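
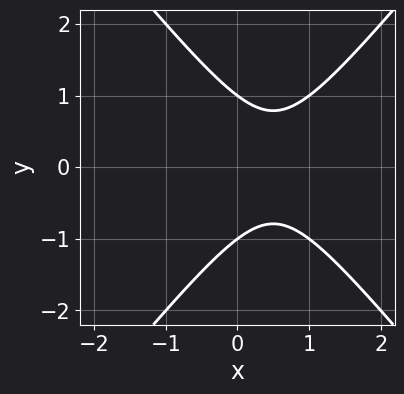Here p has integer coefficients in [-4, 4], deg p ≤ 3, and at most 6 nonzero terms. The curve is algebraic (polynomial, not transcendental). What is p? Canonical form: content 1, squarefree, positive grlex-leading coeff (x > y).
3*x^2 - 2*y^2 - 3*x + 2

(a) deg p = 2. The shape is more complex than any degree-1 curve.
(b) Symmetries: it's symmetric under y → −y, forcing even powers of y.
(c) Checking where it meets the axes: it misses every integer gridline on the x-axis; the y-axis gridline crossings are at y ∈ {-1, 1}.
(d) Assembling these constraints gives the stated polynomial.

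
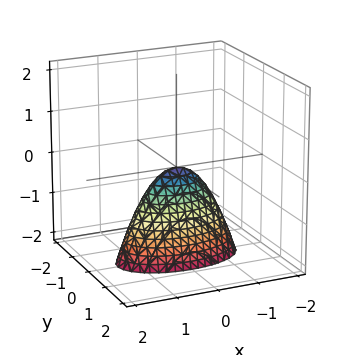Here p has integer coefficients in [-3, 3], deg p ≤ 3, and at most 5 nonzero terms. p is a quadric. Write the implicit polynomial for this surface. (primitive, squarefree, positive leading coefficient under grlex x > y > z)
x^2 + 3*y^2 + z

(a) The degree is 2 — a paraboloid; a quadric.
(b) Symmetries: it's symmetric under y → −y, forcing even powers of y; it's symmetric under x → −x, forcing even powers of x.
(c) Against the integer gridlines: it crosses the z-axis at the gridline z = 0; it crosses the y-axis at the gridline y = 0; one x-axis crossing is at x = 0.
(d) The integer polynomial consistent with all of this is the stated p.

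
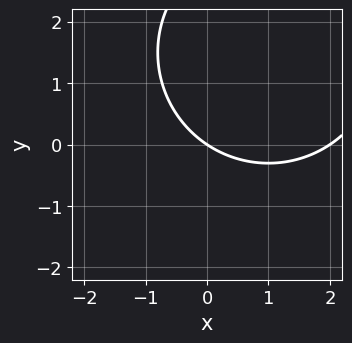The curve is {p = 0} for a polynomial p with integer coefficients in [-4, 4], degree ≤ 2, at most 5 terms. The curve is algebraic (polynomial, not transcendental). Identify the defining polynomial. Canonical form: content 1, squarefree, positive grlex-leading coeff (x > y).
x^2 + y^2 - 2*x - 3*y

(a) Degree: a generic line meets the curve in up to 2 points, so deg p = 2.
(b) From the visible intercepts: it crosses the y-axis at the gridline y = 0; the x-axis gridline crossings are at x ∈ {0, 2}.
(c) Together with the visible shape, these determine p as stated.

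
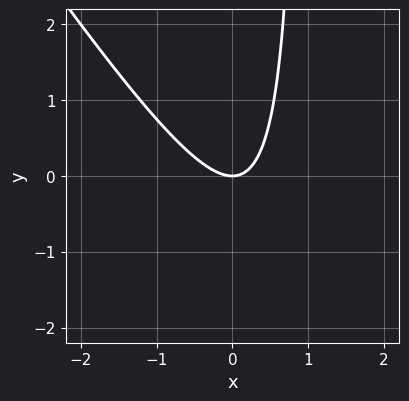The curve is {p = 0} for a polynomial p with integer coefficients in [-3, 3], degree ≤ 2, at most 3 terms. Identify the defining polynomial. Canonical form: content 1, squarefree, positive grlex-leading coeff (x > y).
3*x^2 + 2*x*y - 2*y

First, degree: the shape is more complex than any degree-1 curve, so deg p = 2.
Next, from the axis intercepts and sections: it meets the y-axis at y = 0 (among the integer gridlines); it crosses the x-axis at the gridline x = 0.
Finally, solving for integer coefficients yields p as stated.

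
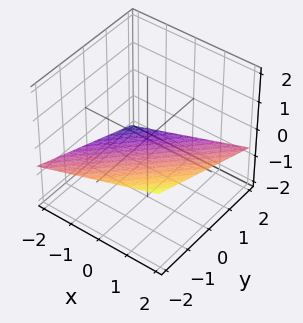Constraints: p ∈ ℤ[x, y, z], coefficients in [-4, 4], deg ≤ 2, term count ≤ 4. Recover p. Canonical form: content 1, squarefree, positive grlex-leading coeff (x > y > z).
First, deg p = 1. The surface is flat (a plane).
Then, reading off the gridlines: it crosses the y-axis at the gridline y = -2; it meets the x-axis at x = 2 (among the integer gridlines).
Finally, putting this together gives p.

x - y - 3*z - 2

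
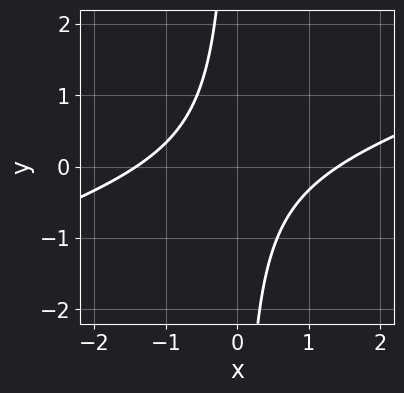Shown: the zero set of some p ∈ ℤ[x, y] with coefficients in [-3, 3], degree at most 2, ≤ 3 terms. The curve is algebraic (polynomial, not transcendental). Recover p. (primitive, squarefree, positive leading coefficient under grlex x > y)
x^2 - 3*x*y - 2

(a) deg p = 2. No degree-1 curve has this shape.
(b) Reading off the gridlines: it misses every integer gridline on the y-axis.
(c) Putting this together gives p.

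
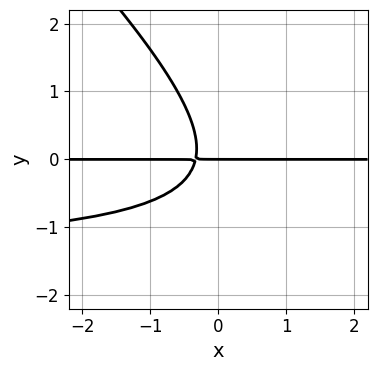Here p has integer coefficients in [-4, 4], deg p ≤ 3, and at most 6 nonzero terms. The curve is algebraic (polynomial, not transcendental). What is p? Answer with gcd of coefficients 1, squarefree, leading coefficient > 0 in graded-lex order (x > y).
The degree is 3 — no degree-2 curve has this shape.
Checking where it meets the axes: every point of the x-axis in the box is on the curve; one y-axis crossing is at y = 0.
Assembling these constraints gives the stated polynomial.

2*x*y^2 + 2*y^3 + 3*x*y + y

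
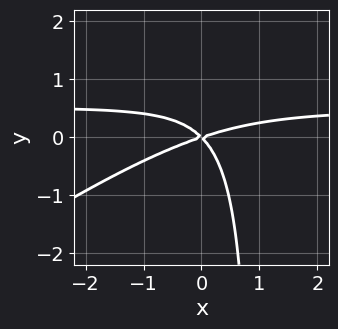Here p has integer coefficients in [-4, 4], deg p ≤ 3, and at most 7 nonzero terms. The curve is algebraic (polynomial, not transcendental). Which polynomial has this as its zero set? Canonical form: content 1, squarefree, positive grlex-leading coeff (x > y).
2*x^2*y - 3*x*y^2 - x^2 + 2*x*y + 3*y^2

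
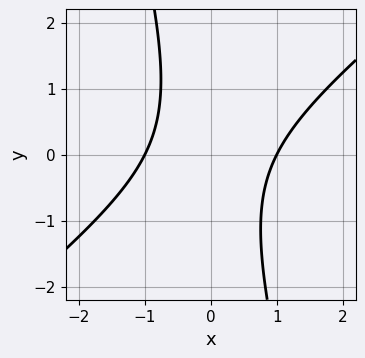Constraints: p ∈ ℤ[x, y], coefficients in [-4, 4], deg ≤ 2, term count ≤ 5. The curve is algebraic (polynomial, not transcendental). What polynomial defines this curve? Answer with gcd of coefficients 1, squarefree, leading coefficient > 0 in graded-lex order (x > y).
First, deg p = 2. A generic line meets the curve in up to 2 points.
Then, against the integer gridlines: it misses every integer gridline on the y-axis; the x-axis gridline crossings are at x ∈ {-1, 1}.
Finally, matching integer coefficients to the picture gives p.

3*x^2 - 3*x*y - y^2 - 3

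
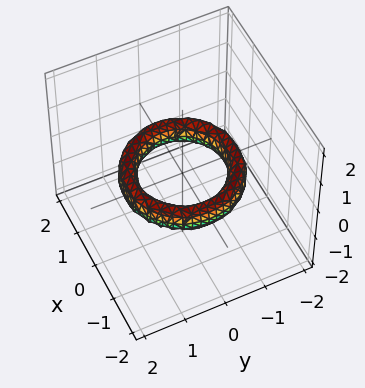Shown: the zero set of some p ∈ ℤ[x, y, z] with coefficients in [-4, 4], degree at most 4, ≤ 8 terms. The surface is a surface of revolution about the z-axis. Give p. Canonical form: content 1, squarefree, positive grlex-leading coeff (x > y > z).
x^4 + 2*x^2*y^2 + y^4 - 3*x^2 - 3*y^2 + 2*z^2 + 2

1. Degree: no degree-3 surface has this shape, so deg p = 4.
2. By symmetry, every cross-section ⟂ z is a circle, so x, y appear only via x² + y².
3. Reading off the gridlines: the x-axis gridline crossings are at x ∈ {-1, 1}; it misses every integer gridline on the z-axis; among the integer gridlines, it crosses the y-axis at y ∈ {-1, 1}; a circular section at z = 0 has radius exactly 1.
4. Assembling these constraints gives the stated polynomial.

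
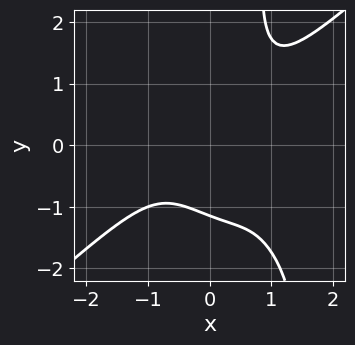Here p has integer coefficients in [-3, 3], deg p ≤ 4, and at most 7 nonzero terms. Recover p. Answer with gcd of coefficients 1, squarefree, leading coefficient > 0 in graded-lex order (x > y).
(a) Degree: a generic line meets the curve in up to 4 points, so deg p = 4.
(b) Checking where it meets the axes: it misses every integer gridline on the x-axis.
(c) Solving for integer coefficients yields p as stated.

3*x^4 - 2*x^2*y^2 - 2*x*y^3 + 2*y^3 + 3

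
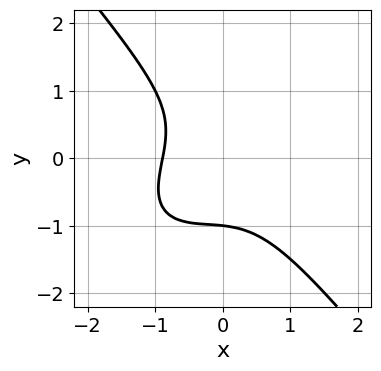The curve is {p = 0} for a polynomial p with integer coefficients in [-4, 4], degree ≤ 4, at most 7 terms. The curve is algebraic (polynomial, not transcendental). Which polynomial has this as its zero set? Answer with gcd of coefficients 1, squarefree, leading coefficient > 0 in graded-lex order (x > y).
(a) deg p = 3.
(b) From the visible intercepts: it crosses the y-axis at the gridline y = -1.
(c) Matching integer coefficients to the picture gives p.

3*x^3 - 2*x^2*y + 3*y^3 + x + 3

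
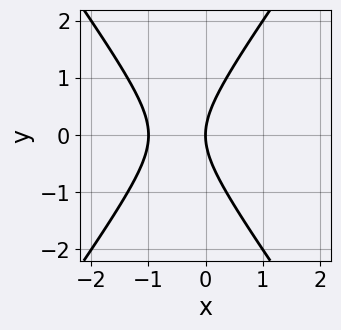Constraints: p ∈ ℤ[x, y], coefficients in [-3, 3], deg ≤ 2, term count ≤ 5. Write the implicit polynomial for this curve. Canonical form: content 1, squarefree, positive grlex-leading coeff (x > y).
2*x^2 - y^2 + 2*x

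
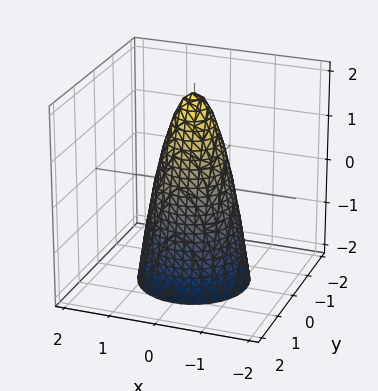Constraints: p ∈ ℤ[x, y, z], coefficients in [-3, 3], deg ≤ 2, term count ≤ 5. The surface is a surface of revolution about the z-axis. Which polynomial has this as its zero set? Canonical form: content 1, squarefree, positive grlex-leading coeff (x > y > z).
3*x^2 + 3*y^2 + z - 2

1. deg p = 2. No degree-1 surface has this shape.
2. By symmetry, the surface is invariant under rotation about z: p = q(x² + y², z).
3. Against the integer gridlines: it meets the z-axis at z = 2 (among the integer gridlines); a circular section at z = -1 has radius exactly 1.
4. Putting this together gives p.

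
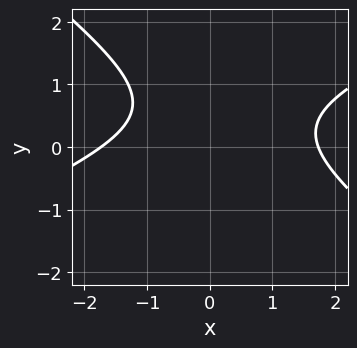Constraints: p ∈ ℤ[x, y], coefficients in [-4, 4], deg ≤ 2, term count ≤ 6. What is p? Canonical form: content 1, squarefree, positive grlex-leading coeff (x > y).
1. The degree is 2 — the shape is more complex than any degree-1 curve.
2. From the axis intercepts and sections: it misses every integer gridline on the y-axis.
3. These observations pin down the coefficients.

x^2 - x*y - 3*y^2 + 3*y - 3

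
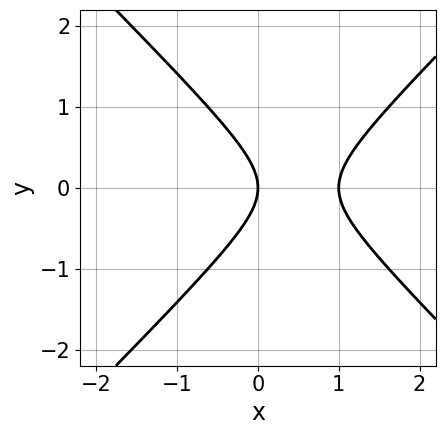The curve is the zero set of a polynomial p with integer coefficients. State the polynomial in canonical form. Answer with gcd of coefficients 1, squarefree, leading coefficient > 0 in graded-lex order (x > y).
x^2 - y^2 - x

1. Degree: the shape is more complex than any degree-1 curve, so deg p = 2.
2. Symmetries: mirror symmetry y ↦ −y ⇒ only even powers of y.
3. Reading off the gridlines: it meets the y-axis at y = 0 (among the integer gridlines); among the integer gridlines, it crosses the x-axis at x ∈ {0, 1}.
4. Fitting integer coefficients to these (and the overall shape) gives p.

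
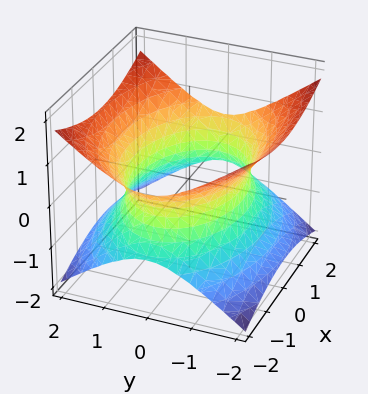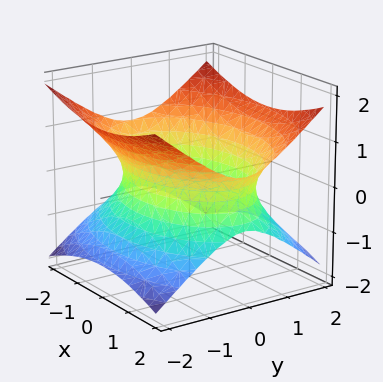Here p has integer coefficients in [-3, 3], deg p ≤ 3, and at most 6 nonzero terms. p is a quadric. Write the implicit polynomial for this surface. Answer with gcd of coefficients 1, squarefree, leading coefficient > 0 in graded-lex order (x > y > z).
x^2 + 2*y^2 - 3*z^2 - 3

(a) deg p = 2. An hourglass — one-sheet hyperboloid; a quadric.
(b) Symmetries: the y ↦ −y reflection is a symmetry, so y appears only in even powers; mirror symmetry z ↦ −z ⇒ only even powers of z; mirror symmetry x ↦ −x ⇒ only even powers of x.
(c) Checking where it meets the axes: it misses every integer gridline on the z-axis.
(d) The integer polynomial consistent with all of this is the stated p.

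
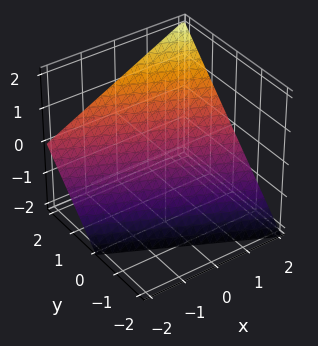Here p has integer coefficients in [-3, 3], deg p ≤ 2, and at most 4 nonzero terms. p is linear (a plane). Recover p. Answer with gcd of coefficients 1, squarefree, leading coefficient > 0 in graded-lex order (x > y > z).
x + 2*y - 2*z - 2

(a) The degree is 1 — every cross-section is a straight line — this is a plane.
(b) Checking where it meets the axes: it crosses the z-axis at the gridline z = -1; it crosses the x-axis at the gridline x = 2; it meets the y-axis at y = 1 (among the integer gridlines).
(c) Fitting integer coefficients to these (and the overall shape) gives p.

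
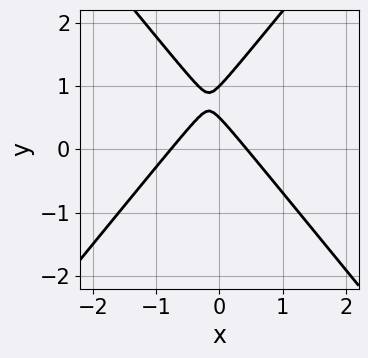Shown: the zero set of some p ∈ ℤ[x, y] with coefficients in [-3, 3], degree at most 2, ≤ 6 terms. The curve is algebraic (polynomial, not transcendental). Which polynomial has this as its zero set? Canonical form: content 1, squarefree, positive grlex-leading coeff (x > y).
3*x^2 - 2*y^2 + x + 3*y - 1

First, deg p = 2.
Then, reading off the gridlines: it meets the y-axis at y = 1 (among the integer gridlines).
Finally, together with the visible shape, these determine p as stated.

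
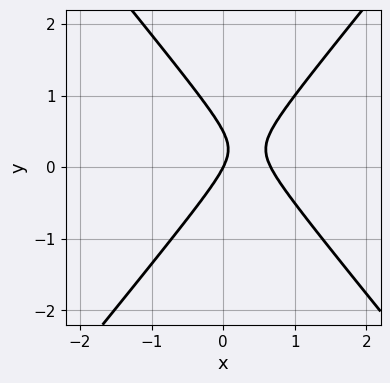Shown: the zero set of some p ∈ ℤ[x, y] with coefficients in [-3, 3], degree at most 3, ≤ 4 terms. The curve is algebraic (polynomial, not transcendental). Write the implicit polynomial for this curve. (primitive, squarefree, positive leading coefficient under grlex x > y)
First, degree: a generic line meets the curve in up to 2 points, so deg p = 2.
Next, reading off the gridlines: it meets the y-axis at y = 0 (among the integer gridlines); it meets the x-axis at x = 0 (among the integer gridlines).
Finally, fitting integer coefficients to these (and the overall shape) gives p.

3*x^2 - 2*y^2 - 2*x + y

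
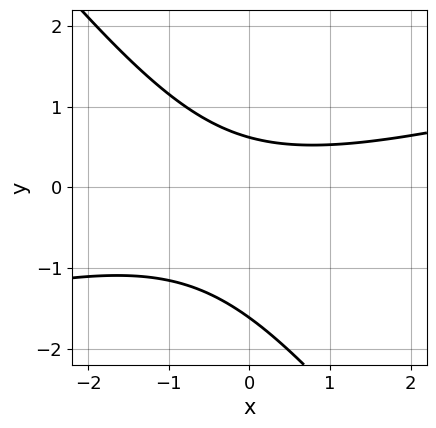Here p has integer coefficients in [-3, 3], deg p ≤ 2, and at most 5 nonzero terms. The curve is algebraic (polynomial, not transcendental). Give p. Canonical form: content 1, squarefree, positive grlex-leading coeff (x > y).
First, deg p = 2.
Next, against the integer gridlines: no x-intercept at any integer in the box.
Finally, putting this together gives p.

x^2 - 3*x*y - 3*y^2 - 3*y + 3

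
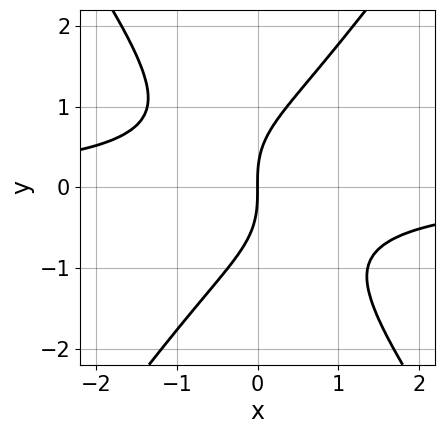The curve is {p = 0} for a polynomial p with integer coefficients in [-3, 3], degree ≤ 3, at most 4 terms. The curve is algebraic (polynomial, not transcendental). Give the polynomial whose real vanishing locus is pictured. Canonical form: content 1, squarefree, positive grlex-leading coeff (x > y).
First, deg p = 3. The shape is more complex than any degree-2 curve.
Then, checking where it meets the axes: one x-axis crossing is at x = 0; it crosses the y-axis at the gridline y = 0.
Finally, these observations pin down the coefficients.

2*x^2*y - y^3 + 2*x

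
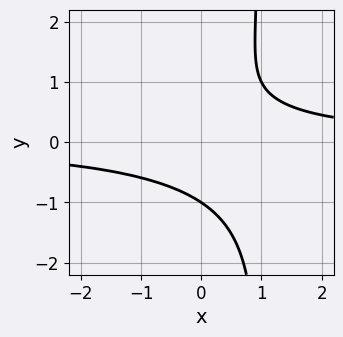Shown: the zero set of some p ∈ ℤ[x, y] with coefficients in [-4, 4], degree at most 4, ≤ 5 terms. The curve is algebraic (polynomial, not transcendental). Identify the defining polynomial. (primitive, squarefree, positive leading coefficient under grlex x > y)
(a) The degree is 4 — the shape is more complex than any degree-3 curve.
(b) From the axis intercepts and sections: one y-axis crossing is at y = -1; the curve avoids every integer x-axis point in the box.
(c) Solving for integer coefficients yields p as stated.

x*y^3 - y^3 + x*y - 1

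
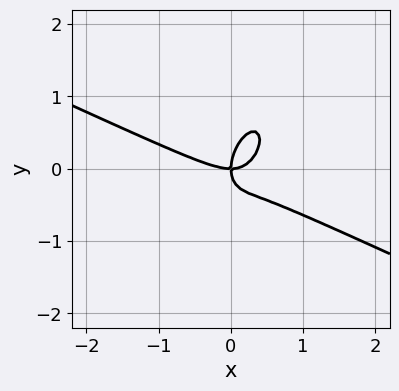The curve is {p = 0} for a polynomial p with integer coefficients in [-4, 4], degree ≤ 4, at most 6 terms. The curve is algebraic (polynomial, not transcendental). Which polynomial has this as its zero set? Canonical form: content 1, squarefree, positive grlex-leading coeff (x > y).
2*x^3 + 3*x^2*y - 2*x*y^2 + 2*y^3 - 2*x*y

First, the degree is 3 — the shape is more complex than any degree-2 curve.
Next, checking where it meets the axes: it crosses the x-axis at the gridline x = 0; it meets the y-axis at y = 0 (among the integer gridlines).
Finally, putting this together gives p.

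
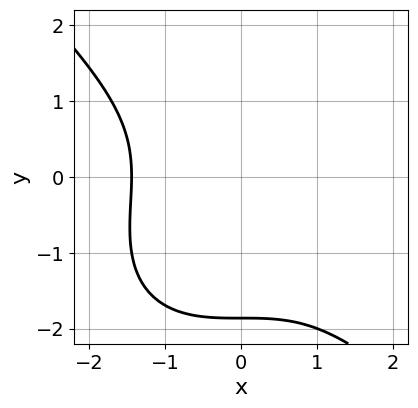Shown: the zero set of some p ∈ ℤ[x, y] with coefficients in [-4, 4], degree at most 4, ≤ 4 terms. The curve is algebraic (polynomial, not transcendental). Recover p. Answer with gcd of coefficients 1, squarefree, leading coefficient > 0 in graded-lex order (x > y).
x^3 + y^3 + y^2 + 3

Degree: a generic line meets the curve in up to 3 points, so deg p = 3.
Matching integer coefficients to the picture gives p.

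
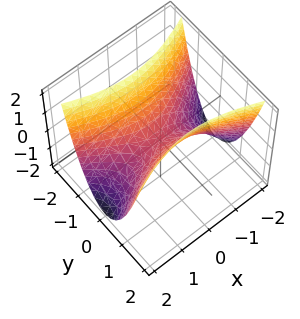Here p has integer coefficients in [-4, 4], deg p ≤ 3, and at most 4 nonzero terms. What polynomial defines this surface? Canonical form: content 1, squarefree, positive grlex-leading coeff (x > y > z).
1. Degree: a saddle surface; a quadric, so deg p = 2.
2. Symmetries: mirror symmetry y ↦ −y ⇒ only even powers of y; mirror symmetry x ↦ −x ⇒ only even powers of x.
3. Observable constraints: it meets the x-axis at x = 0 (among the integer gridlines); one y-axis crossing is at y = 0.
4. Matching integer coefficients to the picture gives p.

x^2 - 3*y^2 + 2*z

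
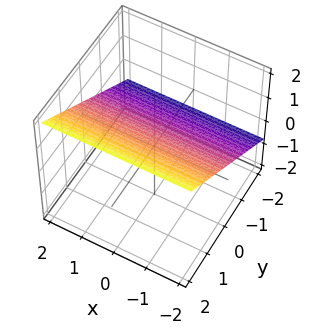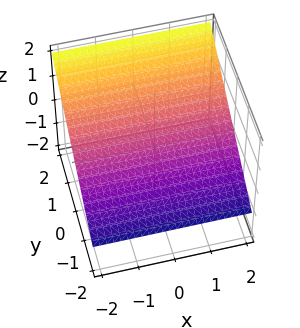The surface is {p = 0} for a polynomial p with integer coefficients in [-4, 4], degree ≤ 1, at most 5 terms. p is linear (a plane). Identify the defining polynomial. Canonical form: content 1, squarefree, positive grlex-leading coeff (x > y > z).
2*y - 3*z + 2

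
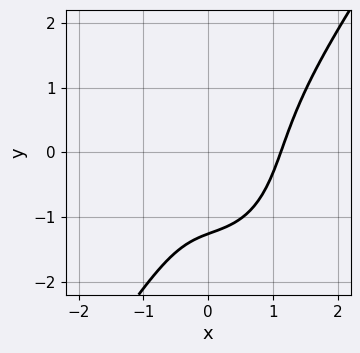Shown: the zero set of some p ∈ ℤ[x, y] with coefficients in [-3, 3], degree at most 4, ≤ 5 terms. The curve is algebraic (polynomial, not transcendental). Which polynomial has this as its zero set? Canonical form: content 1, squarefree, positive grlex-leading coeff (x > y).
(a) Degree: the shape is more complex than any degree-2 curve, so deg p = 3.
(b) Putting this together gives p.

3*x^3 - y^3 - 3*x*y - 2*x - 2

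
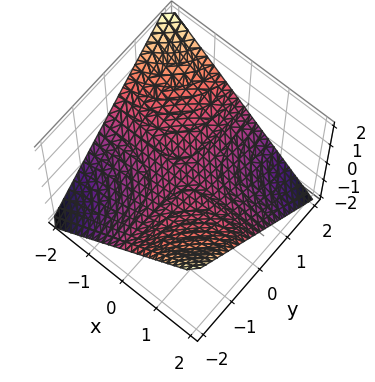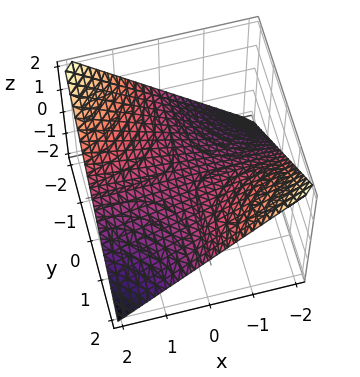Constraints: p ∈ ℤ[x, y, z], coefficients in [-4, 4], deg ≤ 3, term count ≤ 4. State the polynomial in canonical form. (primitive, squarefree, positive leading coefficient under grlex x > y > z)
x*y + 2*z

First, the degree is 2 — a saddle surface; a quadric.
Then, reading off the gridlines: every point of the x-axis in the box is on the surface; one z-axis crossing is at z = 0; the visible y-axis segment lies entirely on the surface.
Finally, matching integer coefficients to the picture gives p.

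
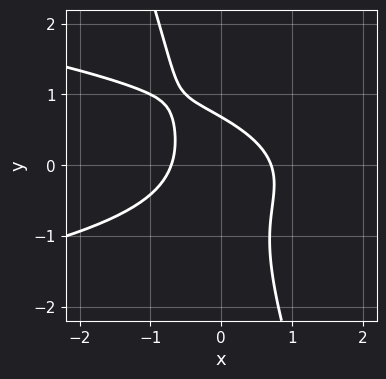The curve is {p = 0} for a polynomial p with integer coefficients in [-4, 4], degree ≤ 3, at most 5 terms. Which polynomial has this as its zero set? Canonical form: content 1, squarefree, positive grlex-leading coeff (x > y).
First, degree: no degree-2 curve has this shape, so deg p = 3.
Finally, the integer polynomial consistent with all of this is the stated p.

3*x*y^2 + y^3 + 2*x^2 + y - 1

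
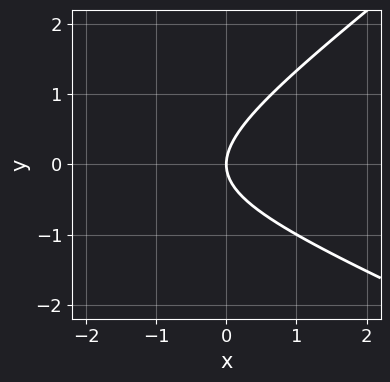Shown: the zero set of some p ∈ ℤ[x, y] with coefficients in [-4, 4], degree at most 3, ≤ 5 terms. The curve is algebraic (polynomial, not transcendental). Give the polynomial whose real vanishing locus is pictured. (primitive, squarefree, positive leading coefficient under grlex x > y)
The degree is 2 — no degree-1 curve has this shape.
Against the integer gridlines: it crosses the y-axis at the gridline y = 0; it meets the x-axis at x = 0 (among the integer gridlines).
These observations pin down the coefficients.

x^2 + x*y - 3*y^2 + 3*x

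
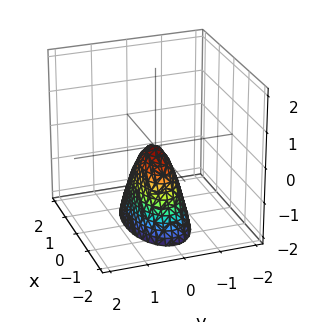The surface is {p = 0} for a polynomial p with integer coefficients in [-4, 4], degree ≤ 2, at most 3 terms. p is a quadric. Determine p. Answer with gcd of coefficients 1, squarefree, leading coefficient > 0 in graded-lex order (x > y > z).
1. The degree is 2 — a paraboloid; a quadric.
2. Symmetries: mirror symmetry y ↦ −y ⇒ only even powers of y; mirror symmetry x ↦ −x ⇒ only even powers of x.
3. Observable constraints: it crosses the x-axis at the gridline x = 0; it meets the z-axis at z = 0 (among the integer gridlines); it crosses the y-axis at the gridline y = 0.
4. The integer polynomial consistent with all of this is the stated p.

x^2 + 3*y^2 + z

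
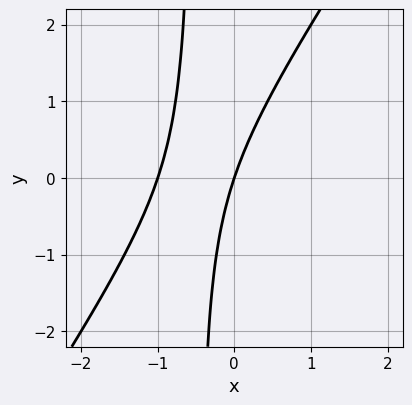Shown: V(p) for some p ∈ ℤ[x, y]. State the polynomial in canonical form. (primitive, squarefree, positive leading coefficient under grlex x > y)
3*x^2 - 2*x*y + 3*x - y

First, deg p = 2. No degree-1 curve has this shape.
Then, from the axis intercepts and sections: it meets the y-axis at y = 0 (among the integer gridlines); the x-axis gridline crossings are at x ∈ {-1, 0}.
Finally, fitting integer coefficients to these (and the overall shape) gives p.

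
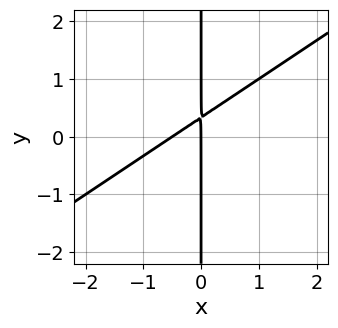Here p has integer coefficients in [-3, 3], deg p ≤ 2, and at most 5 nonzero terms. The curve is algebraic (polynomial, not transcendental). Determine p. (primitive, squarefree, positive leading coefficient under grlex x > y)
2*x^2 - 3*x*y + x

First, the degree is 2 — the shape is more complex than any degree-1 curve.
Then, against the integer gridlines: one x-axis crossing is at x = 0; every point of the y-axis in the box is on the curve.
Finally, putting this together gives p.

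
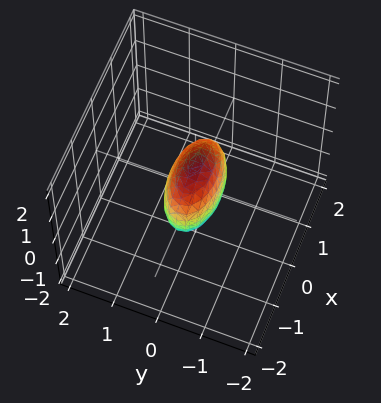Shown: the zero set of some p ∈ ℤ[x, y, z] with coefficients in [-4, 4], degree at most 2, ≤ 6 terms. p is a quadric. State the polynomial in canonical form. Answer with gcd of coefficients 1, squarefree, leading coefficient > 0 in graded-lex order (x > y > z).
First, deg p = 2.
Next, symmetries: it's symmetric under z → −z, forcing even powers of z; it's symmetric under y → −y, forcing even powers of y; it's symmetric under x → −x, forcing even powers of x.
Next, from the axis intercepts and sections: among the integer gridlines, it crosses the x-axis at x ∈ {-1, 1}; among the integer gridlines, it crosses the z-axis at z ∈ {-1, 1}.
Finally, together with the visible shape, these determine p as stated.

x^2 + 3*y^2 + z^2 - 1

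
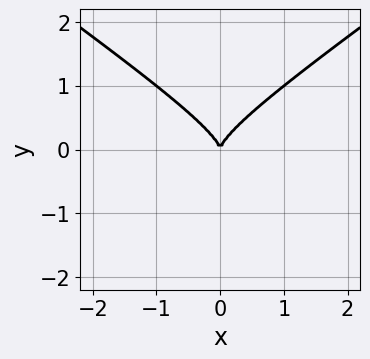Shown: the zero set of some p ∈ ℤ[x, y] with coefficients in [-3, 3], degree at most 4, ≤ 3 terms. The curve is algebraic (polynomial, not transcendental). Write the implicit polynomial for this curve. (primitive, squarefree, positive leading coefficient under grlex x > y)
x^2*y - 2*y^3 + x^2

First, deg p = 3. A generic line meets the curve in up to 3 points.
Next, symmetries: the x ↦ −x reflection is a symmetry, so x appears only in even powers.
Next, observable constraints: it meets the y-axis at y = 0 (among the integer gridlines); it crosses the x-axis at the gridline x = 0.
Finally, fitting integer coefficients to these (and the overall shape) gives p.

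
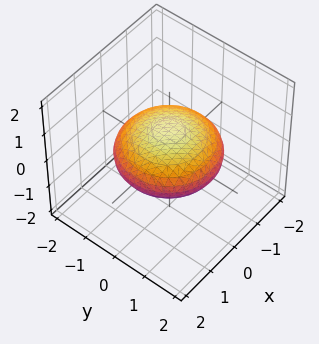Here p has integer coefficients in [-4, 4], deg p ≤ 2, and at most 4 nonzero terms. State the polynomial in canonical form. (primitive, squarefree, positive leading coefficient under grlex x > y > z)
First, degree: a closed, bounded, convex surface; a quadric, so deg p = 2.
Then, symmetries: the z-axis is an axis of rotation, so x and y enter only as x² + y²; it's symmetric under z → −z, forcing even powers of z.
Then, checking where it meets the axes: a circular section at z = 0 has radius between 1 and 2.
Finally, fitting integer coefficients to these (and the overall shape) gives p.

x^2 + y^2 + 3*z^2 - 2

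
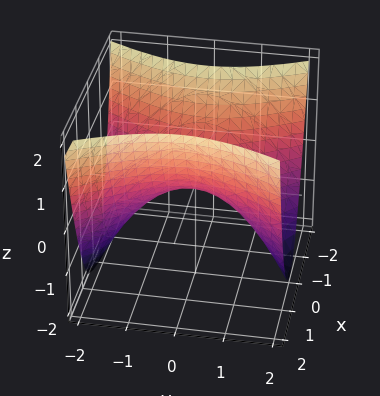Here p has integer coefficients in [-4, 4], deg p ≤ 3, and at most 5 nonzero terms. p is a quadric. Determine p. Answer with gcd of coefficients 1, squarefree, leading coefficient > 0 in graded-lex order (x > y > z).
2*x^2 - y^2 - 2*z

1. deg p = 2.
2. Symmetries: it's symmetric under x → −x, forcing even powers of x; it's symmetric under y → −y, forcing even powers of y.
3. Checking where it meets the axes: one y-axis crossing is at y = 0; it meets the z-axis at z = 0 (among the integer gridlines); it meets the x-axis at x = 0 (among the integer gridlines).
4. Fitting integer coefficients to these (and the overall shape) gives p.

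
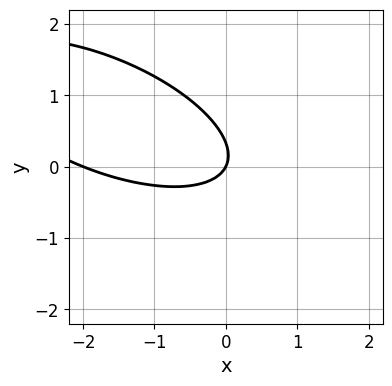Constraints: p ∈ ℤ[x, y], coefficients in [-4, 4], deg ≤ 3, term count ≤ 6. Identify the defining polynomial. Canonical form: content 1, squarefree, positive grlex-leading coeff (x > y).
deg p = 2. The shape is more complex than any degree-1 curve.
Checking where it meets the axes: the x-axis gridline crossings are at x ∈ {-2, 0}; it meets the y-axis at y = 0 (among the integer gridlines).
Assembling these constraints gives the stated polynomial.

x^2 + 2*x*y + 3*y^2 + 2*x - y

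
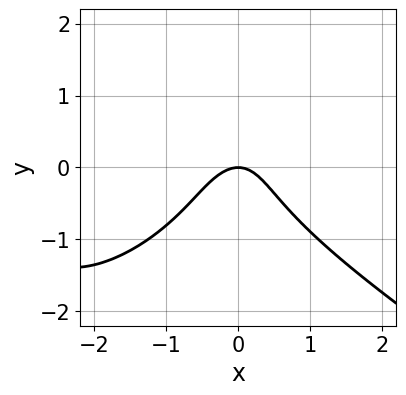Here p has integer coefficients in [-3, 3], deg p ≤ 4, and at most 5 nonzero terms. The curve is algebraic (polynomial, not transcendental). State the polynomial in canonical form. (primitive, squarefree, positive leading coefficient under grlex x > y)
First, degree: no degree-2 curve has this shape, so deg p = 3.
Next, reading off the gridlines: one y-axis crossing is at y = 0; it meets the x-axis at x = 0 (among the integer gridlines).
Finally, assembling these constraints gives the stated polynomial.

x^3 - x*y^2 + 2*y^3 + 3*x^2 + 2*y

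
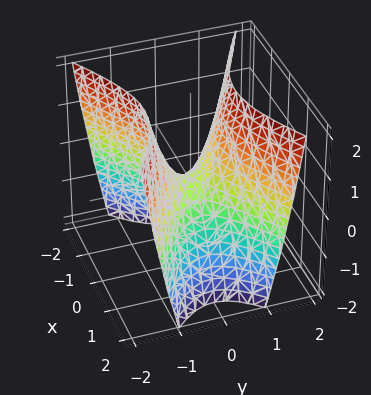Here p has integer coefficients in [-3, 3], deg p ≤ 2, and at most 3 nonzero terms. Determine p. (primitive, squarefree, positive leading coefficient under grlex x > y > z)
x^2 - 2*y^2 + z

(a) Degree: a hyperbolic paraboloid; a quadric, so deg p = 2.
(b) Symmetries: the x ↦ −x reflection is a symmetry, so x appears only in even powers; it's symmetric under y → −y, forcing even powers of y.
(c) Against the integer gridlines: it crosses the x-axis at the gridline x = 0; one y-axis crossing is at y = 0; one z-axis crossing is at z = 0.
(d) These observations pin down the coefficients.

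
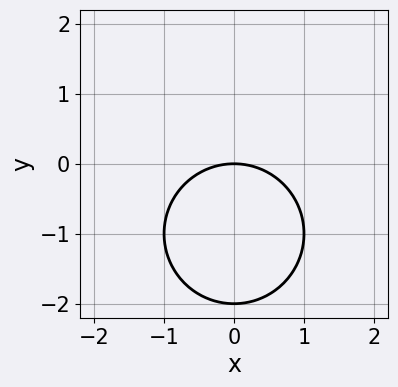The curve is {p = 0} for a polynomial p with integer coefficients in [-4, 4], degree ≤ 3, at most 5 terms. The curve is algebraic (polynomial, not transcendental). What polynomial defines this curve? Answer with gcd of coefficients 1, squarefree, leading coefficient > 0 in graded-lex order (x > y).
x^2 + y^2 + 2*y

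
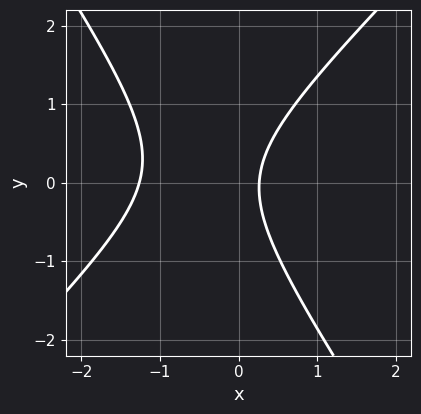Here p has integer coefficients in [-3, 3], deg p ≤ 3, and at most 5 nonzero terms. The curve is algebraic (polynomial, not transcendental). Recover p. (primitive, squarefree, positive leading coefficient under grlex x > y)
3*x^2 - x*y - 2*y^2 + 3*x - 1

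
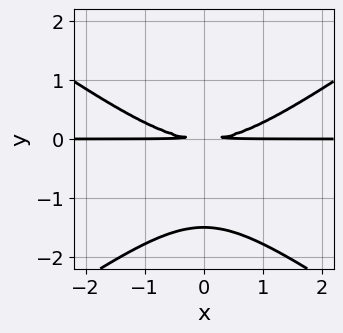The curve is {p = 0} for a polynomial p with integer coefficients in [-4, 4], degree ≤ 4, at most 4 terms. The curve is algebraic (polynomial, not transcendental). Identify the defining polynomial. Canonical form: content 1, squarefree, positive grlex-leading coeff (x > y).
x^2*y - 2*y^3 - 3*y^2

(a) deg p = 3.
(b) Symmetries: mirror symmetry x ↦ −x ⇒ only even powers of x.
(c) From the visible intercepts: the visible x-axis segment lies entirely on the curve.
(d) Assembling these constraints gives the stated polynomial.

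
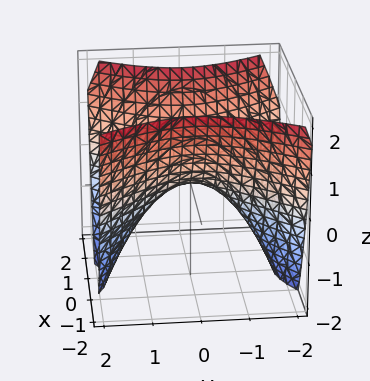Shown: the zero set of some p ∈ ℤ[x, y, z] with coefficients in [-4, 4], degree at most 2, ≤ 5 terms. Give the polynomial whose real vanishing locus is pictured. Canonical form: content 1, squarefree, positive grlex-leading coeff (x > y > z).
3*x^2 - 2*y^2 - 3*z

1. The degree is 2 — a saddle surface; a quadric.
2. Symmetries: the y ↦ −y reflection is a symmetry, so y appears only in even powers; it's symmetric under x → −x, forcing even powers of x.
3. Observable constraints: one x-axis crossing is at x = 0; one z-axis crossing is at z = 0; it crosses the y-axis at the gridline y = 0.
4. Putting this together gives p.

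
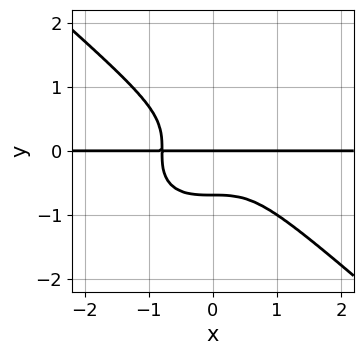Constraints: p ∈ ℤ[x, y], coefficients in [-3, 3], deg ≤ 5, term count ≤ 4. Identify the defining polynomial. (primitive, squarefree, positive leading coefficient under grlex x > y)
2*x^3*y + 3*y^4 + y

(a) The degree is 4 — a generic line meets the curve in up to 4 points.
(b) Against the integer gridlines: the visible x-axis segment lies entirely on the curve; one y-axis crossing is at y = 0.
(c) The integer polynomial consistent with all of this is the stated p.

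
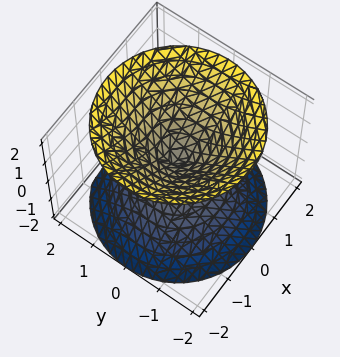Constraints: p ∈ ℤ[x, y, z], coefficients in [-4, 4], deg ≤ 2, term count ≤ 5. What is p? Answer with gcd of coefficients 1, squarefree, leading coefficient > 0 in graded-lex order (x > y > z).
x^2 + y^2 - z^2

1. There are 2 components. They look like related sheets of one shape, so recover p as a whole.
2. The degree is 2 — a double cone through the origin; a quadric.
3. Symmetries: it's symmetric under z → −z, forcing even powers of z; the z-axis is an axis of rotation, so x and y enter only as x² + y².
4. From the axis intercepts and sections: a circular section at z = -1 has radius exactly 1; one z-axis crossing is at z = 0; it crosses the x-axis at the gridline x = 0; it meets the y-axis at y = 0 (among the integer gridlines).
5. Putting this together gives p.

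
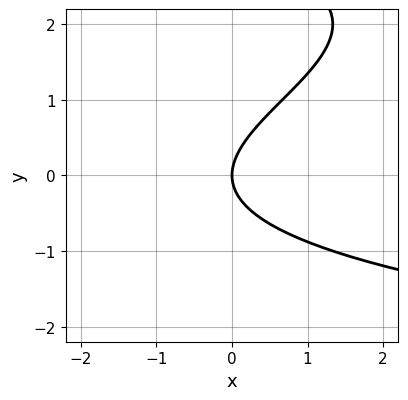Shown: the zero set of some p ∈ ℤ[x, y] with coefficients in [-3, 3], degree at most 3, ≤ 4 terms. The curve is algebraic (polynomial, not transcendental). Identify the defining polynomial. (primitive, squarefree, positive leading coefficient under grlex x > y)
y^3 - 3*y^2 + 3*x

(a) The degree is 3 — the shape is more complex than any degree-2 curve.
(b) Observable constraints: it crosses the y-axis at the gridline y = 0; it crosses the x-axis at the gridline x = 0.
(c) Solving for integer coefficients yields p as stated.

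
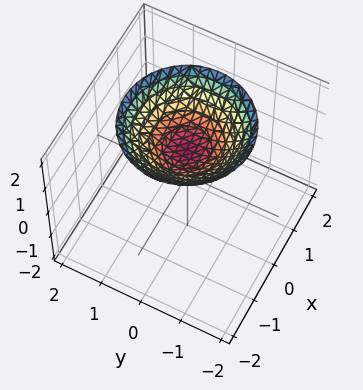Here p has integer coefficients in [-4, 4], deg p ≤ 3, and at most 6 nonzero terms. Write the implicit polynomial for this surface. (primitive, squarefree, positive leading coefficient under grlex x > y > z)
x^2 + y^2 - 2*z + 2

First, deg p = 2. The shape is more complex than any degree-1 surface.
Next, symmetry: the surface is invariant under rotation about z: p = q(x² + y², z).
Then, reading off the gridlines: it misses every integer gridline on the x-axis; a circular section at z = 2 has radius between 1 and 2; one z-axis crossing is at z = 1; the surface avoids every integer y-axis point in the box.
Finally, matching integer coefficients to the picture gives p.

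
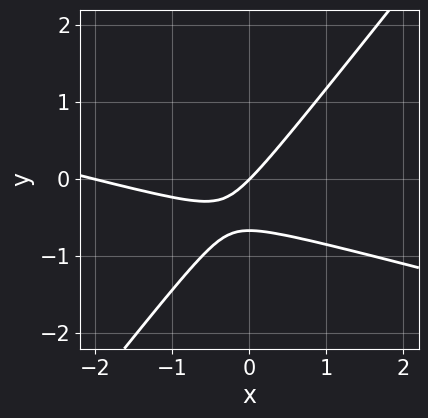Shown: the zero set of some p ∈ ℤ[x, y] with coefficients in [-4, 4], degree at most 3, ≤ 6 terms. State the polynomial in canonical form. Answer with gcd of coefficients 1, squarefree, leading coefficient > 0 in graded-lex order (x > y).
1. The degree is 2 — no degree-1 curve has this shape.
2. Reading off the gridlines: among the integer gridlines, it crosses the x-axis at x ∈ {-2, 0}; it meets the y-axis at y = 0 (among the integer gridlines).
3. Solving for integer coefficients yields p as stated.

x^2 + 3*x*y - 3*y^2 + 2*x - 2*y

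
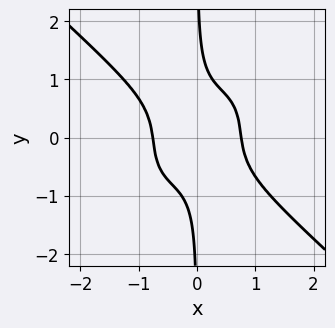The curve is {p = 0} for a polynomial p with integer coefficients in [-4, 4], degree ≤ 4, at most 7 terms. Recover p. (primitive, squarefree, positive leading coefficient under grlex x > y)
3*x^4 - x^2*y^2 + 3*x*y^3 + x*y - 1

(a) Degree: no degree-3 curve has this shape, so deg p = 4.
(b) Observable constraints: it misses every integer gridline on the y-axis.
(c) Putting this together gives p.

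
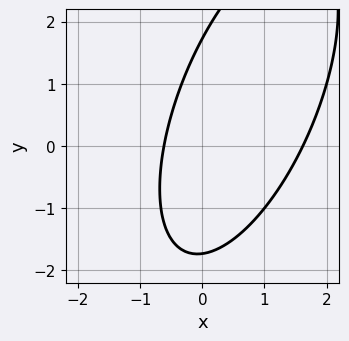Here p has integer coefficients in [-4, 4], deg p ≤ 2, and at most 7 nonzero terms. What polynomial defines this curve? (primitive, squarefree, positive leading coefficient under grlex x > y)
First, the degree is 2 — the shape is more complex than any degree-1 curve.
Finally, the integer polynomial consistent with all of this is the stated p.

3*x^2 - 2*x*y + y^2 - 3*x - 3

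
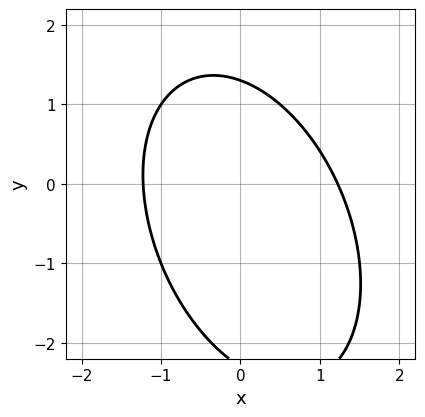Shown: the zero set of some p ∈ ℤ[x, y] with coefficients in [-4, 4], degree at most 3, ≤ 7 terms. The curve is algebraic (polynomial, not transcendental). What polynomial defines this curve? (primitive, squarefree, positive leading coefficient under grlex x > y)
deg p = 2. The shape is more complex than any degree-1 curve.
Matching integer coefficients to the picture gives p.

2*x^2 + x*y + y^2 + y - 3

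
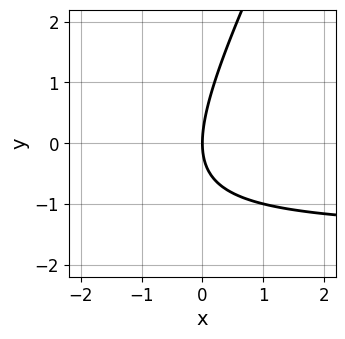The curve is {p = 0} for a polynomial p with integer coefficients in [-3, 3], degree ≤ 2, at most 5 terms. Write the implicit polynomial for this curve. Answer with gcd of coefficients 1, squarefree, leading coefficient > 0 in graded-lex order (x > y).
2*x*y - y^2 + 3*x

First, the degree is 2 — the shape is more complex than any degree-1 curve.
Next, observable constraints: it meets the y-axis at y = 0 (among the integer gridlines); it meets the x-axis at x = 0 (among the integer gridlines).
Finally, assembling these constraints gives the stated polynomial.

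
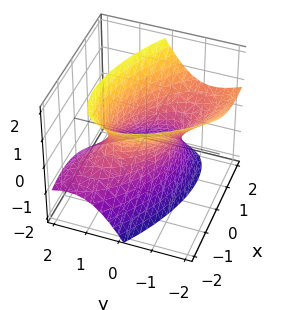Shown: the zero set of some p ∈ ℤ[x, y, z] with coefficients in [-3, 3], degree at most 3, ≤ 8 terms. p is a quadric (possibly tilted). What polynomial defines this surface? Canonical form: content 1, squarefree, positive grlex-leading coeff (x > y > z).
2*x^2 + 3*x*y + 3*y^2 + 3*y*z - 2*z^2 - 2

First, degree: the shape is more complex than any degree-1 surface, so deg p = 2.
Next, against the integer gridlines: the x-axis gridline crossings are at x ∈ {-1, 1}; no z-intercept at any integer in the box.
Finally, matching integer coefficients to the picture gives p.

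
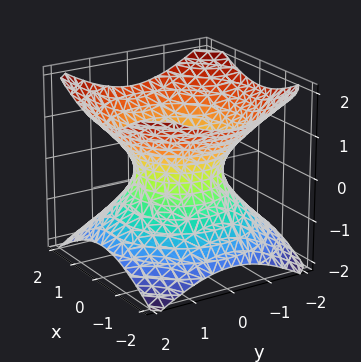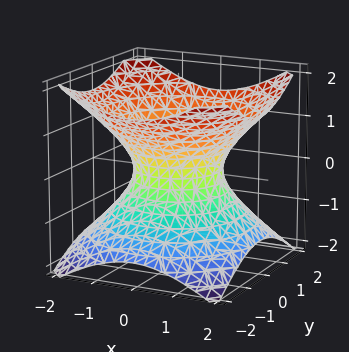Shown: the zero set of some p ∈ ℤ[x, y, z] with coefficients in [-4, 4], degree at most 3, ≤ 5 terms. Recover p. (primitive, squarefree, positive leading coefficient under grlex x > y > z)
First, the degree is 2 — one connected sheet with a waist; a quadric.
Next, symmetries: the z ↦ −z reflection is a symmetry, so z appears only in even powers; the z-axis is an axis of rotation, so x and y enter only as x² + y².
Then, from the visible intercepts: the surface avoids every integer z-axis point in the box; a circular section at z = -1 has radius between 1 and 2; the y-axis gridline crossings are at y ∈ {-1, 1}.
Finally, solving for integer coefficients yields p as stated. Check: (1, 0, 0) on the x-axis lies on the surface, and p(1, 0, 0) = 0. ✓

2*x^2 + 2*y^2 - 3*z^2 - 2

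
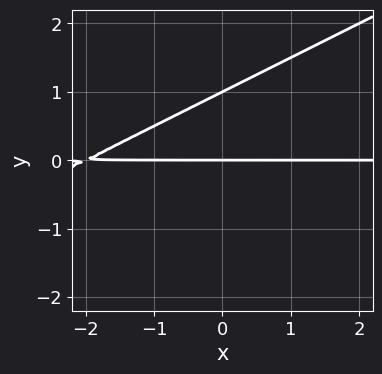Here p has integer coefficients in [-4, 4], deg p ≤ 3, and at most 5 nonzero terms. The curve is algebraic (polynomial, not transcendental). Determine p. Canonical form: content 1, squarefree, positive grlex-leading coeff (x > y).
x*y - 2*y^2 + 2*y

1. Degree: the shape is more complex than any degree-1 curve, so deg p = 2.
2. Reading off the gridlines: the visible x-axis segment lies entirely on the curve; the y-axis gridline crossings are at y ∈ {0, 1}.
3. The integer polynomial consistent with all of this is the stated p.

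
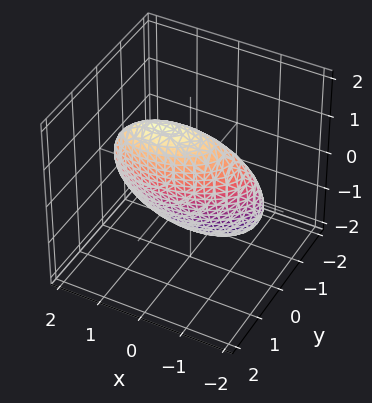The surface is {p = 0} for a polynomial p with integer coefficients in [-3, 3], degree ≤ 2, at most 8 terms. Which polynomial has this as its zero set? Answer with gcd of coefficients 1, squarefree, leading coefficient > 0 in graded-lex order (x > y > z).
x^2 - x*y + 3*y^2 - 2*y*z + z^2 - 2

(a) Degree: no degree-1 surface has this shape, so deg p = 2.
(b) The integer polynomial consistent with all of this is the stated p.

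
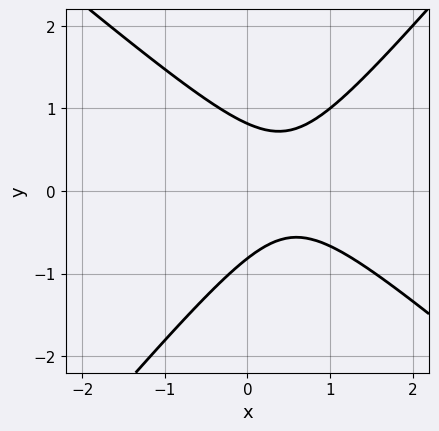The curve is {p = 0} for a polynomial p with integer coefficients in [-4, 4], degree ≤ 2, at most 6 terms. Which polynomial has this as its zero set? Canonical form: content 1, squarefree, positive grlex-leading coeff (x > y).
3*x^2 + x*y - 3*y^2 - 3*x + 2

First, the degree is 2 — a generic line meets the curve in up to 2 points.
Then, checking where it meets the axes: the curve avoids every integer x-axis point in the box.
Finally, together with the visible shape, these determine p as stated.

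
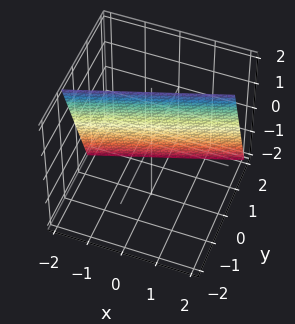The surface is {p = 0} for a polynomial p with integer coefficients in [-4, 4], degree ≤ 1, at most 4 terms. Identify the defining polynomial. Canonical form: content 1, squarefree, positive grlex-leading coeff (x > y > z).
x - 3*y - z + 2

deg p = 1. The surface is flat (a plane).
Checking where it meets the axes: one z-axis crossing is at z = 2; it meets the x-axis at x = -2 (among the integer gridlines).
The integer polynomial consistent with all of this is the stated p.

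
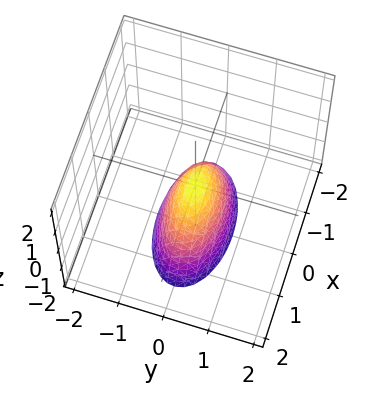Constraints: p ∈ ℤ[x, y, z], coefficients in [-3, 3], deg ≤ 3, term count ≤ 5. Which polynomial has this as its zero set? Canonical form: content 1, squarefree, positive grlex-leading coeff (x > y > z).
x^2 + 3*y^2 + z

1. deg p = 2. A paraboloid; a quadric.
2. Symmetries: the x ↦ −x reflection is a symmetry, so x appears only in even powers; it's symmetric under y → −y, forcing even powers of y.
3. From the visible intercepts: it meets the x-axis at x = 0 (among the integer gridlines); one y-axis crossing is at y = 0.
4. The integer polynomial consistent with all of this is the stated p.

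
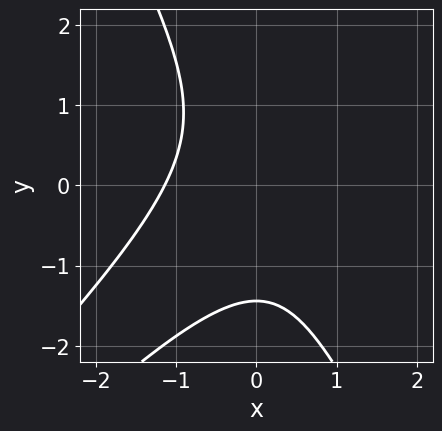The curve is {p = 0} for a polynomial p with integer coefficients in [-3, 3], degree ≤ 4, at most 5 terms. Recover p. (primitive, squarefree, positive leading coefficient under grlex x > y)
(a) Degree: no degree-2 curve has this shape, so deg p = 3.
(b) Matching integer coefficients to the picture gives p.

2*x^3 - 3*x^2*y + y^3 + 3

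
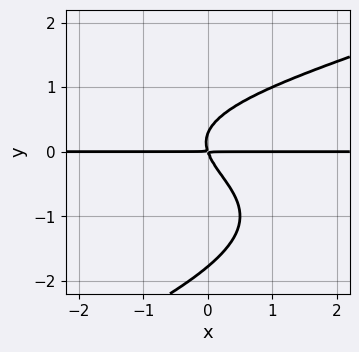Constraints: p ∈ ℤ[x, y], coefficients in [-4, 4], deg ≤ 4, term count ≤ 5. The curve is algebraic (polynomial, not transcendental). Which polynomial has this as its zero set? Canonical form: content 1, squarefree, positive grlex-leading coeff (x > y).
x*y^3 - 2*y^4 - 3*y^3 + 3*x*y + y^2

First, deg p = 4. A generic line meets the curve in up to 4 points.
Next, checking where it meets the axes: the visible x-axis segment lies entirely on the curve.
Finally, assembling these constraints gives the stated polynomial.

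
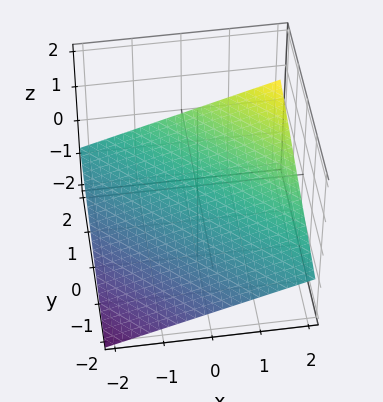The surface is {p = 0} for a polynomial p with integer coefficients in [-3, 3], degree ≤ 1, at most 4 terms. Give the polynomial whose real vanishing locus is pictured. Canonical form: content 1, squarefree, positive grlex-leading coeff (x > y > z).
x + y - 3*z - 2

(a) deg p = 1. Every cross-section is a straight line — this is a plane.
(b) Observable constraints: one y-axis crossing is at y = 2; it crosses the x-axis at the gridline x = 2.
(c) Putting this together gives p.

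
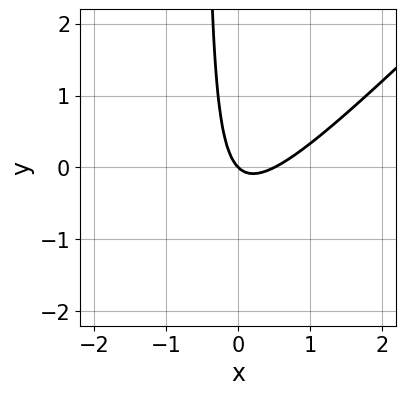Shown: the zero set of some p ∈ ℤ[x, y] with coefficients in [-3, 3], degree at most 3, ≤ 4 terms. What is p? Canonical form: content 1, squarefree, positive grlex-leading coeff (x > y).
First, deg p = 2.
Next, reading off the gridlines: it meets the x-axis at x = 0 (among the integer gridlines); one y-axis crossing is at y = 0.
Finally, assembling these constraints gives the stated polynomial.

2*x^2 - 2*x*y - x - y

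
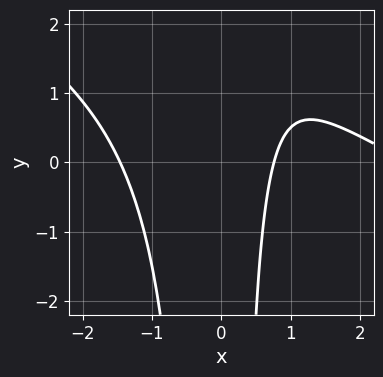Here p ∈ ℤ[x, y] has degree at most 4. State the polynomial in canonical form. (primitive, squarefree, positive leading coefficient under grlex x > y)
(a) deg p = 3. No degree-2 curve has this shape.
(b) Observable constraints: it misses every integer gridline on the y-axis.
(c) Assembling these constraints gives the stated polynomial.

x^3 + 2*x^2*y - 2*x^2 - 3*x + 3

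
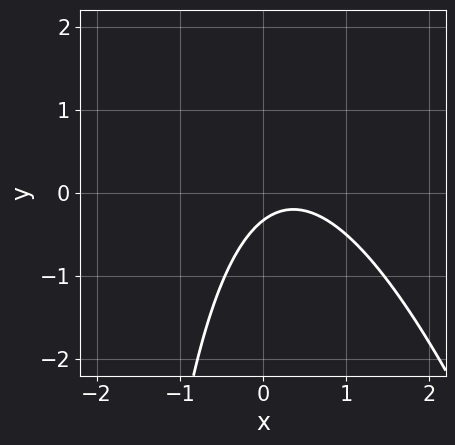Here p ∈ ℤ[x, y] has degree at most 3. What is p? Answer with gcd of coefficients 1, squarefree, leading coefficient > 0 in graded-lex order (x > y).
3*x^2 + x*y - 2*x + 3*y + 1

1. Degree: a generic line meets the curve in up to 2 points, so deg p = 2.
2. Checking where it meets the axes: it misses every integer gridline on the x-axis.
3. Fitting integer coefficients to these (and the overall shape) gives p.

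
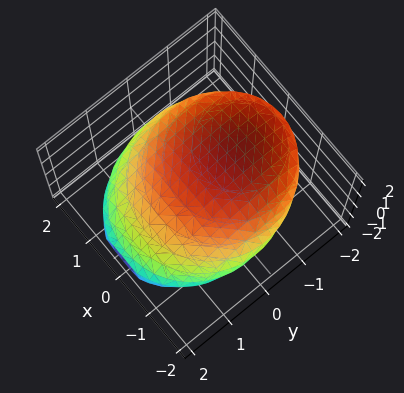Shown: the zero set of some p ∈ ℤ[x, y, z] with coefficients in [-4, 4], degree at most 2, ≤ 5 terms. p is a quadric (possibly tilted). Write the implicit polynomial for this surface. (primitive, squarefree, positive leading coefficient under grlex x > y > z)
deg p = 2. No degree-1 surface has this shape.
From the visible intercepts: among the integer gridlines, it crosses the z-axis at z ∈ {-1, 1}.
The integer polynomial consistent with all of this is the stated p.

x^2 + y^2 + 2*y*z + 3*z^2 - 3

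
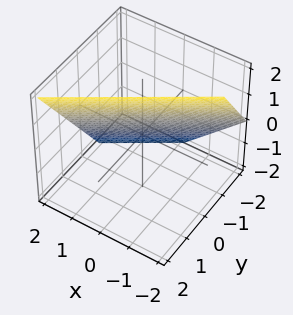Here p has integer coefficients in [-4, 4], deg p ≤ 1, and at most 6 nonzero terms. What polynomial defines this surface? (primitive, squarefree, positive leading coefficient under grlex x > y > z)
2*x - 3*y + 2*z - 2

(a) Degree: the surface is flat (a plane), so deg p = 1.
(b) Checking where it meets the axes: one z-axis crossing is at z = 1; it meets the x-axis at x = 1 (among the integer gridlines).
(c) Together with the visible shape, these determine p as stated.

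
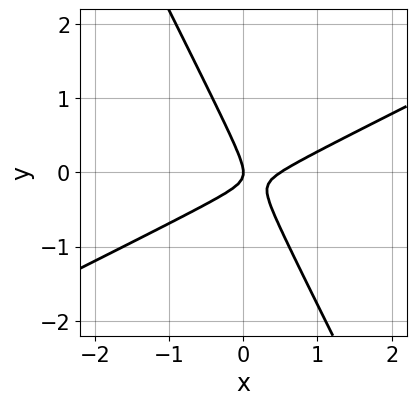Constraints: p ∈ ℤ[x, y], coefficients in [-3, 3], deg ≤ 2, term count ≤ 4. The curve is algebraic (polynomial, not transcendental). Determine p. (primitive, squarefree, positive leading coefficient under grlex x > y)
1. The degree is 2 — the shape is more complex than any degree-1 curve.
2. From the axis intercepts and sections: it crosses the y-axis at the gridline y = 0; one x-axis crossing is at x = 0.
3. Putting this together gives p.

2*x^2 - 3*x*y - 2*y^2 - x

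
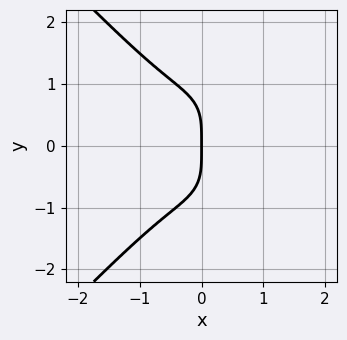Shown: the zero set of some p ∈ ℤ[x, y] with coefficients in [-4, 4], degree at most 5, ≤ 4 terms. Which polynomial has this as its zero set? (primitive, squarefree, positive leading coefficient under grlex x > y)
x^4 - y^4 - 2*x^3 - 2*x

First, the degree is 4 — a generic line meets the curve in up to 4 points.
Next, symmetries: mirror symmetry y ↦ −y ⇒ only even powers of y.
Next, checking where it meets the axes: it crosses the y-axis at the gridline y = 0; one x-axis crossing is at x = 0.
Finally, putting this together gives p.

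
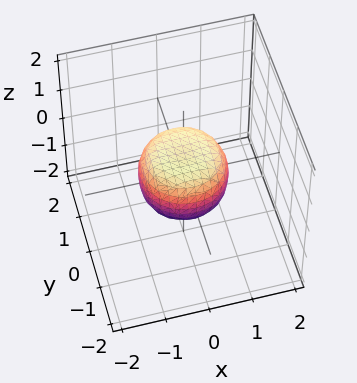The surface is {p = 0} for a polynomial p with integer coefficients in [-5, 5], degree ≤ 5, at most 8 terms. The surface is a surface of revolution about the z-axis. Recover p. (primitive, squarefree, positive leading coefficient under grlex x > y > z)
The degree is 4 — a generic line meets the surface in up to 4 points.
Symmetry: the z-axis is an axis of rotation, so x and y enter only as x² + y².
Reading off the gridlines: among the integer gridlines, it crosses the x-axis at x ∈ {-1, 1}; a circular section at z = 0 has radius exactly 1; among the integer gridlines, it crosses the y-axis at y ∈ {-1, 1}.
The integer polynomial consistent with all of this is the stated p.

2*x^4 + 4*x^2*y^2 + 2*y^4 - x^2 - y^2 + 2*z^2 - 1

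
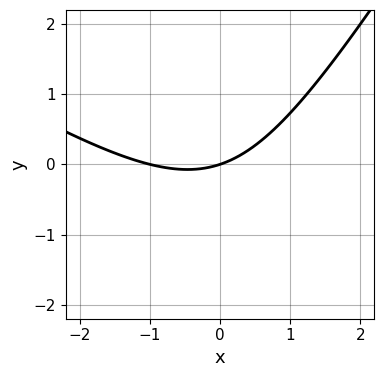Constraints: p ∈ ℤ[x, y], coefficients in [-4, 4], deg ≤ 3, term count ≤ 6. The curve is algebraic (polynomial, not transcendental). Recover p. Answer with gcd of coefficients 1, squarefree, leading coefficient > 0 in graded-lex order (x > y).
x^2 + x*y - y^2 + x - 3*y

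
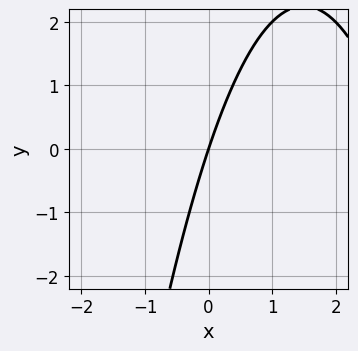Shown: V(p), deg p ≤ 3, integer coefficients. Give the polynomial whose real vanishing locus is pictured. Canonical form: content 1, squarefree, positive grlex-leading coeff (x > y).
x^2 - 3*x + y

1. deg p = 2. The shape is more complex than any degree-1 curve.
2. From the axis intercepts and sections: it crosses the y-axis at the gridline y = 0; it meets the x-axis at x = 0 (among the integer gridlines).
3. The integer polynomial consistent with all of this is the stated p.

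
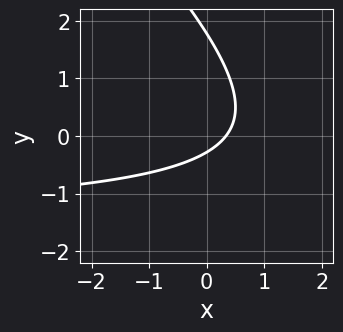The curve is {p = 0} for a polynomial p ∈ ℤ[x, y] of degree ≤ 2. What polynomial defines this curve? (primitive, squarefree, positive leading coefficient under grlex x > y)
deg p = 2. A generic line meets the curve in up to 2 points.
Solving for integer coefficients yields p as stated.

2*x*y + 2*y^2 + 3*x - 3*y - 1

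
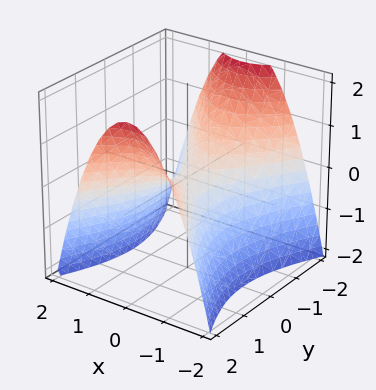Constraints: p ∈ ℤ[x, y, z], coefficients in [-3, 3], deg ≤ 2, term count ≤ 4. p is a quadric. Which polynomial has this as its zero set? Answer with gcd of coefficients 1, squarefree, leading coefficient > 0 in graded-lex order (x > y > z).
First, degree: a saddle surface; a quadric, so deg p = 2.
Then, symmetries: it's symmetric under y → −y, forcing even powers of y; it's symmetric under x → −x, forcing even powers of x.
Then, reading off the gridlines: it crosses the y-axis at the gridline y = 0; it crosses the z-axis at the gridline z = 0; it meets the x-axis at x = 0 (among the integer gridlines).
Finally, matching integer coefficients to the picture gives p.

2*x^2 - y^2 + 2*z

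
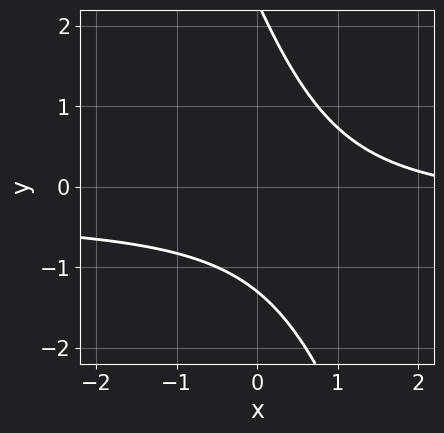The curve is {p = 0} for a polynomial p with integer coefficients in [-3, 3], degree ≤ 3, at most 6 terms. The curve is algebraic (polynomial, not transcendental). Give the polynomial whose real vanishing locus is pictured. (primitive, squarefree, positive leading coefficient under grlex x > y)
3*x*y + y^2 + x - y - 3

deg p = 2. The shape is more complex than any degree-1 curve.
From the visible intercepts: no x-intercept at any integer in the box.
Assembling these constraints gives the stated polynomial.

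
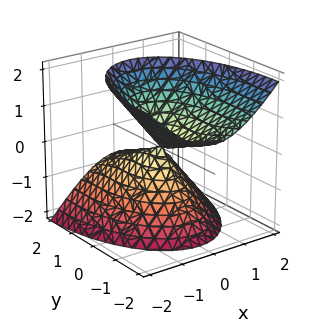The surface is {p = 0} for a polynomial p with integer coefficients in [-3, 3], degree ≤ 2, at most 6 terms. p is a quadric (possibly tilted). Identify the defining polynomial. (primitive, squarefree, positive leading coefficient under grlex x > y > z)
3*x^2 + y^2 + 2*y*z - 2*z^2

The picture has 2 separate pieces. Treating them together as one polynomial.
The degree is 2 — a generic line meets the surface in up to 2 points.
Checking where it meets the axes: it crosses the z-axis at the gridline z = 0; it crosses the y-axis at the gridline y = 0; one x-axis crossing is at x = 0.
Together with the visible shape, these determine p as stated.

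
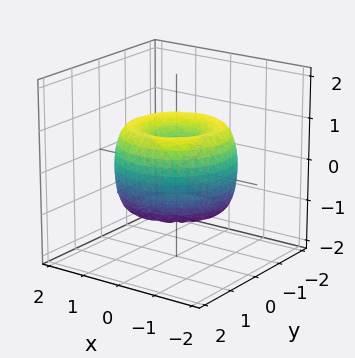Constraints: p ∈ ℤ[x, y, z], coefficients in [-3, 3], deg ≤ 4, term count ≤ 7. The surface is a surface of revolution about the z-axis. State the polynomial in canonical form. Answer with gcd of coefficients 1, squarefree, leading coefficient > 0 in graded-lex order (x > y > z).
First, degree: no degree-3 surface has this shape, so deg p = 4.
Then, by symmetry, the z-axis is an axis of rotation, so x and y enter only as x² + y².
Next, reading off the gridlines: it crosses the z-axis at the gridline z = 0; a circular section at z = 0 has radius between 1 and 2; it meets the y-axis at y = 0 (among the integer gridlines); one x-axis crossing is at x = 0.
Finally, matching integer coefficients to the picture gives p.

x^4 + 2*x^2*y^2 + y^4 - 2*x^2 - 2*y^2 + z^2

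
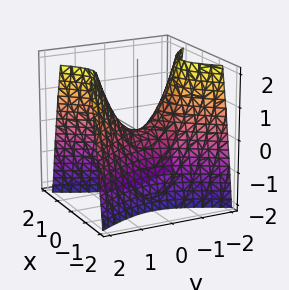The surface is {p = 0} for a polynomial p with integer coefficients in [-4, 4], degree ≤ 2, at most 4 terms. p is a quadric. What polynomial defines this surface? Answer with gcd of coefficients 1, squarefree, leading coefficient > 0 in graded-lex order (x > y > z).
2*x^2 - y^2 + z

First, degree: a saddle surface; a quadric, so deg p = 2.
Then, symmetries: the y ↦ −y reflection is a symmetry, so y appears only in even powers; it's symmetric under x → −x, forcing even powers of x.
Next, from the axis intercepts and sections: one y-axis crossing is at y = 0; it crosses the z-axis at the gridline z = 0; it meets the x-axis at x = 0 (among the integer gridlines).
Finally, assembling these constraints gives the stated polynomial.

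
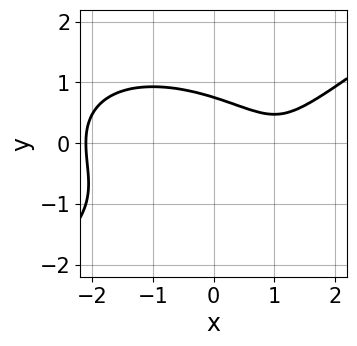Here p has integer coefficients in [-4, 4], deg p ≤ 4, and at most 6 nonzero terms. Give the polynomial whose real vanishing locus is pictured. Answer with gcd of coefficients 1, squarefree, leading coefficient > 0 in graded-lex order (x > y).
x^3 - 3*y^3 - 3*y^2 - 3*x + 3

First, degree: no degree-2 curve has this shape, so deg p = 3.
Then, reading off the gridlines: it misses every integer gridline on the x-axis.
Finally, these observations pin down the coefficients.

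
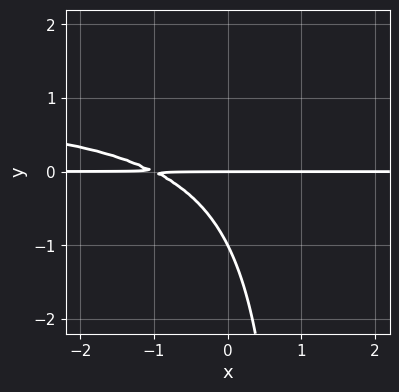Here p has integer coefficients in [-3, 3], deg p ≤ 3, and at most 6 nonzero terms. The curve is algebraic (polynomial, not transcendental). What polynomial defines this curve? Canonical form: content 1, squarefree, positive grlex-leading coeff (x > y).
deg p = 3. A generic line meets the curve in up to 3 points.
Checking where it meets the axes: the y-axis gridline crossings are at y ∈ {-1, 0}; the visible x-axis segment lies entirely on the curve.
Solving for integer coefficients yields p as stated.

x*y^2 - x*y - y^2 - y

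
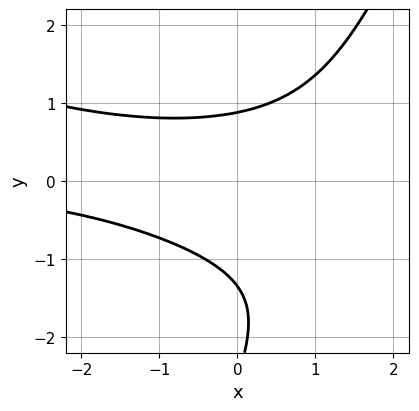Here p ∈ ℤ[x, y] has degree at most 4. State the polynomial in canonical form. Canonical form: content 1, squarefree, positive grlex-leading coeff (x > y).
x^2*y + 2*x*y^2 - y^3 - 3*y^2 + 3

1. Degree: no degree-2 curve has this shape, so deg p = 3.
2. From the axis intercepts and sections: it misses every integer gridline on the x-axis.
3. Matching integer coefficients to the picture gives p.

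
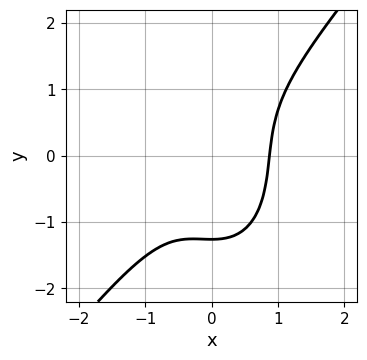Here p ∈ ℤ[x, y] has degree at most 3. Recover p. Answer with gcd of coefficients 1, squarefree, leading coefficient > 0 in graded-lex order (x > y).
1. deg p = 3. A generic line meets the curve in up to 3 points.
2. Putting this together gives p.

3*x^3 - x^2*y - y^3 - 2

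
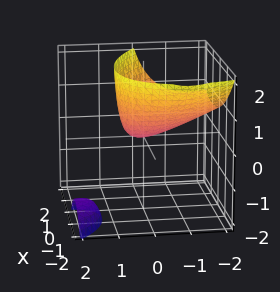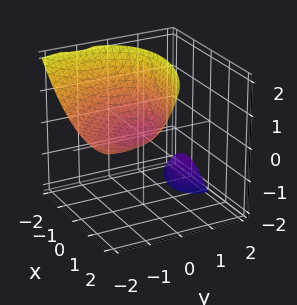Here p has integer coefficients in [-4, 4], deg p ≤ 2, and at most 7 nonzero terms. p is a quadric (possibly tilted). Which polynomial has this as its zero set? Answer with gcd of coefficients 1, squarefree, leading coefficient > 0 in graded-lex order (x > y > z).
First, I count 2 distinct pieces. Treating them together as one polynomial.
Then, degree: a generic line meets the surface in up to 2 points, so deg p = 2.
Then, reading off the gridlines: it meets the x-axis at x = 0 (among the integer gridlines); one z-axis crossing is at z = 0; it meets the y-axis at y = 0 (among the integer gridlines).
Finally, matching integer coefficients to the picture gives p.

x^2 + x*y + y^2 + 2*y*z - 2*z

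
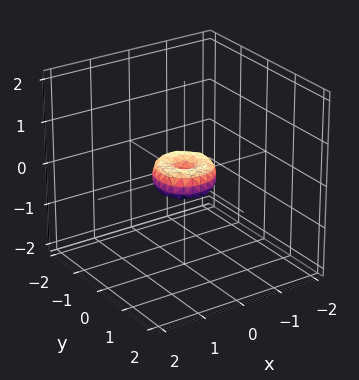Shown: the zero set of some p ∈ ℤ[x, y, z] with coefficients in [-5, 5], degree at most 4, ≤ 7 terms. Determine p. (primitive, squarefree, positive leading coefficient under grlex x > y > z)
(a) The degree is 4 — a generic line meets the surface in up to 4 points.
(b) By symmetry, every cross-section ⟂ z is a circle, so x, y appear only via x² + y².
(c) Checking where it meets the axes: a circular section at z = 0 has radius between 0 and 1; one y-axis crossing is at y = 0; it meets the z-axis at z = 0 (among the integer gridlines); it meets the x-axis at x = 0 (among the integer gridlines).
(d) The integer polynomial consistent with all of this is the stated p.

2*x^4 + 4*x^2*y^2 + 2*y^4 - x^2 - y^2 + z^2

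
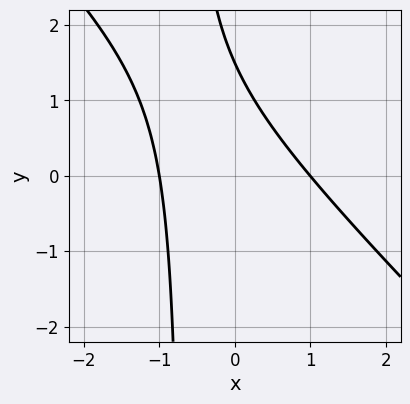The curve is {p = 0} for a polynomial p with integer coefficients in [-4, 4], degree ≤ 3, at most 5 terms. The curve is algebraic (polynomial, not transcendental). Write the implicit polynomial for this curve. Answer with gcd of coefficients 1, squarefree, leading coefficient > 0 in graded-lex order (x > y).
1. deg p = 2.
2. Observable constraints: among the integer gridlines, it crosses the x-axis at x ∈ {-1, 1}.
3. Fitting integer coefficients to these (and the overall shape) gives p.

3*x^2 + 3*x*y + 2*y - 3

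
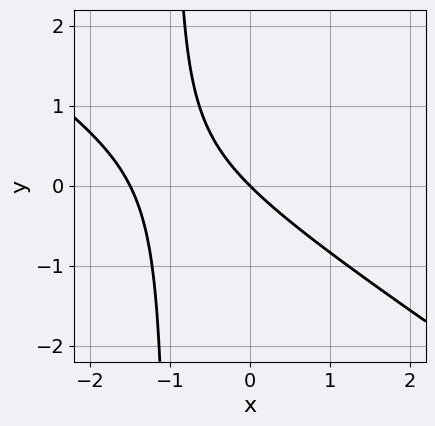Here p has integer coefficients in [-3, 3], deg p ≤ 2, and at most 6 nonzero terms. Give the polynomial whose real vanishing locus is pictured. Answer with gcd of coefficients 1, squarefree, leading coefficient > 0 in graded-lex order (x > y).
First, the degree is 2 — a generic line meets the curve in up to 2 points.
Next, reading off the gridlines: it crosses the x-axis at the gridline x = 0; one y-axis crossing is at y = 0.
Finally, together with the visible shape, these determine p as stated.

2*x^2 + 3*x*y + 3*x + 3*y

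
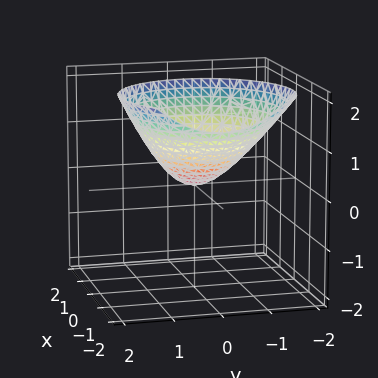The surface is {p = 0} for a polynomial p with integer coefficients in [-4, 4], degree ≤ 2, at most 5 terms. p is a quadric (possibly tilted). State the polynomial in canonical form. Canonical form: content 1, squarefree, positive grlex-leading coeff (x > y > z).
x^2 + x*z + y^2 - z

deg p = 2.
Reading off the gridlines: it meets the z-axis at z = 0 (among the integer gridlines); one x-axis crossing is at x = 0.
Matching integer coefficients to the picture gives p.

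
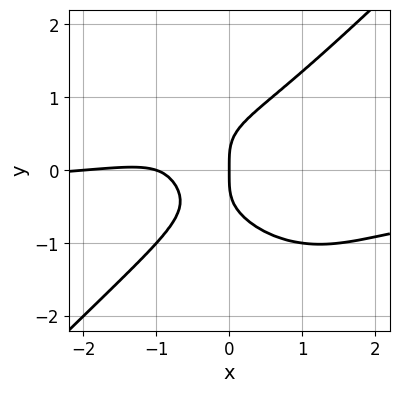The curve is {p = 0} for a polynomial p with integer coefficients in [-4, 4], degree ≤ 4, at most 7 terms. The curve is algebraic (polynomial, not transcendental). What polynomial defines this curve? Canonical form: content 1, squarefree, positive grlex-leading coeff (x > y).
3*x^3*y - 3*y^4 + x^3 + 3*x^2 + 2*x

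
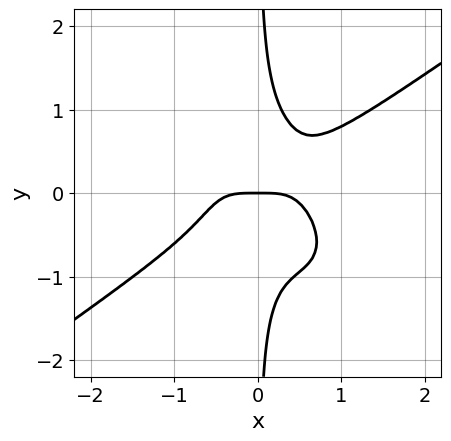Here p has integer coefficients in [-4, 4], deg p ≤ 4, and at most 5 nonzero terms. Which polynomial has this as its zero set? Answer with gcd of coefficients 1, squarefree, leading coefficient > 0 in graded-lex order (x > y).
2*x^4 - 2*x^2*y^2 - 3*x*y^3 + y

First, degree: a generic line meets the curve in up to 4 points, so deg p = 4.
Then, reading off the gridlines: it meets the y-axis at y = 0 (among the integer gridlines); one x-axis crossing is at x = 0.
Finally, together with the visible shape, these determine p as stated.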